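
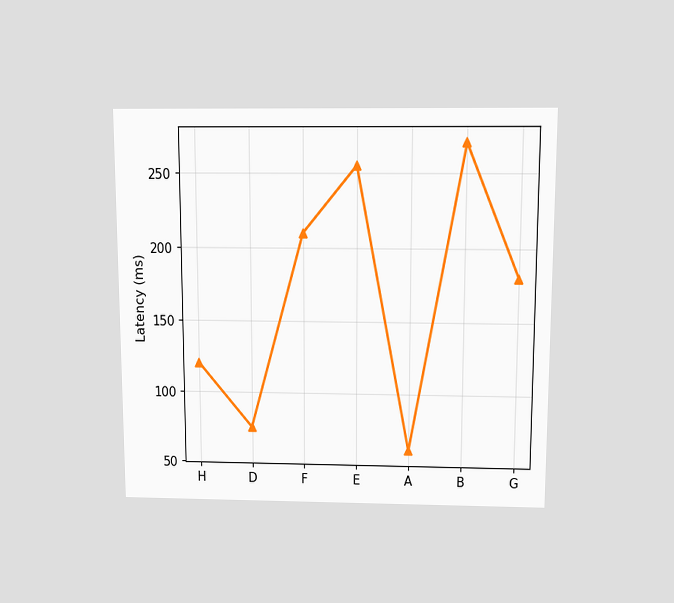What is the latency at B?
270ms

The chart is viewed slightly from above. At B, the line is at 270ms.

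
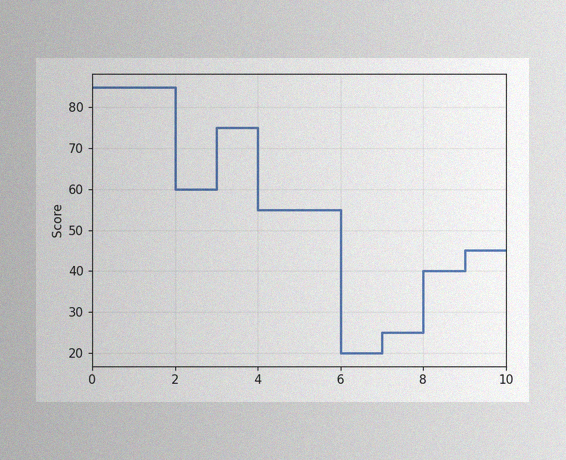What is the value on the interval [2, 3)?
The image has some photo noise and uneven lighting. On [2, 3) the step sits at 60.

60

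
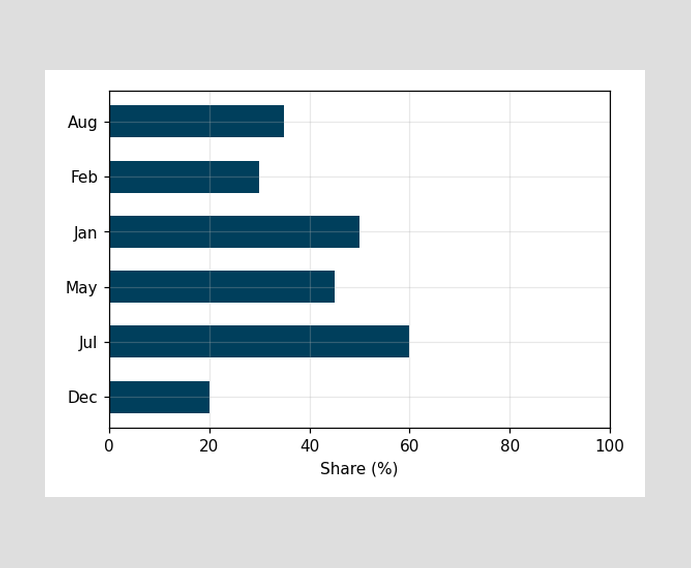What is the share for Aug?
Reading along the chart's x-axis, the Aug bar reaches 35%.

35%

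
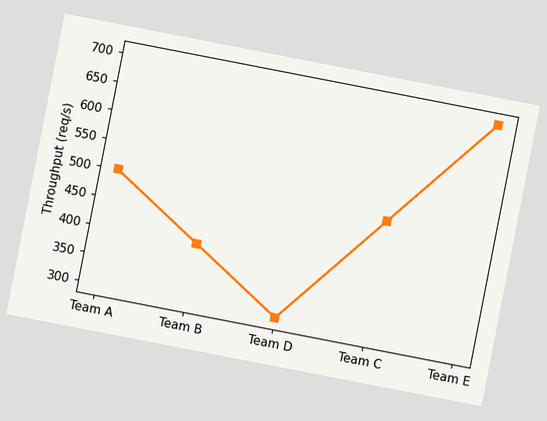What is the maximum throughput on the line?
The chart is tilted about 11° clockwise. The highest point is at Team E, and reading across to the y-axis gives 700req/s.

700req/s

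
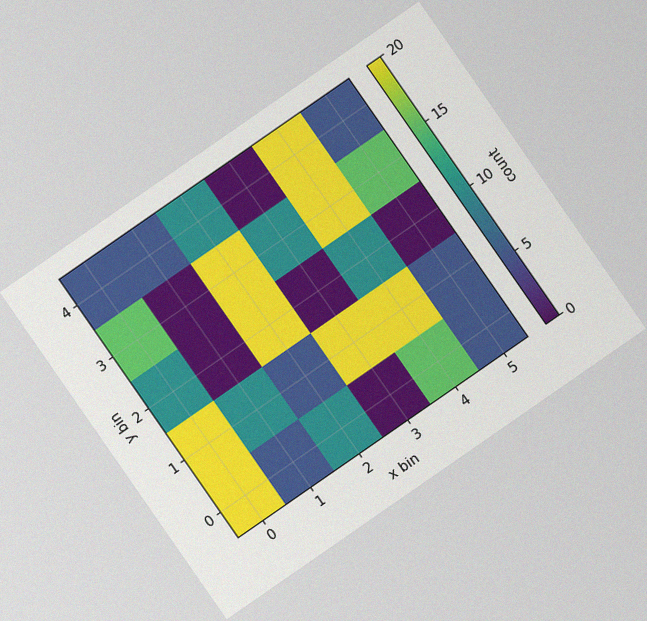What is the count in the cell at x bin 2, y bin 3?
20

The chart is tilted about 35° counter-clockwise, with some photo noise. Matching the cell (2, 3) against the colorbar gives 20.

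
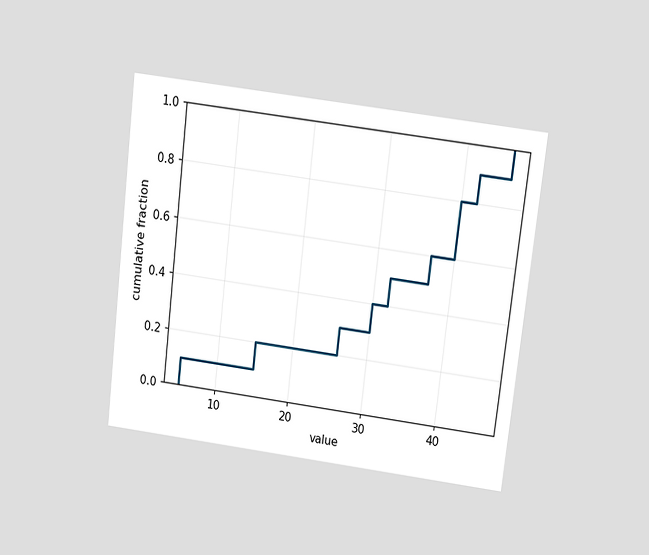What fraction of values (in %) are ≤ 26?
30%

The chart is tilted about 7° clockwise and viewed slightly from above. At x=26 the ECDF step is at 30%.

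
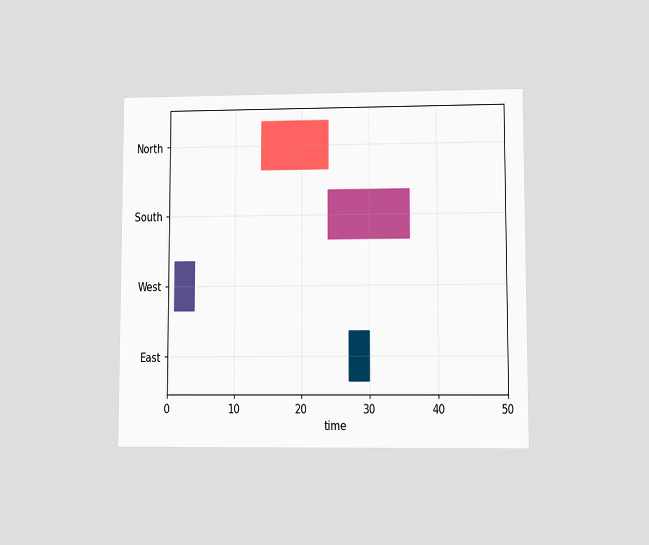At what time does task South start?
The chart is viewed at a slight angle. The South bar begins at t=24.

24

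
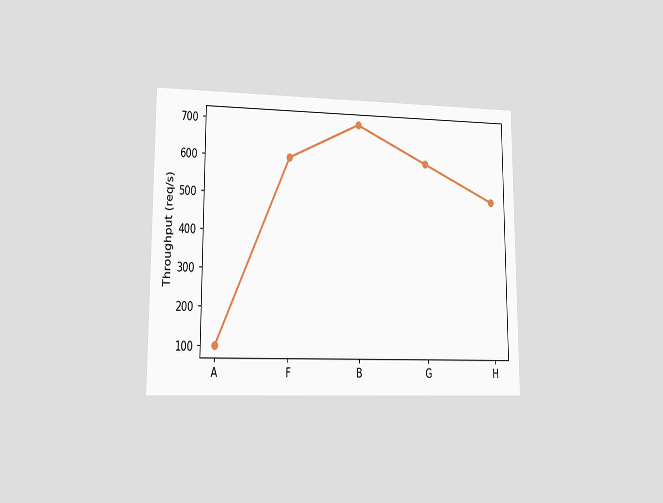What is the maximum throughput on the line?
700req/s

The chart is viewed at a slight angle. The highest point is at B, and reading across to the y-axis gives 700req/s.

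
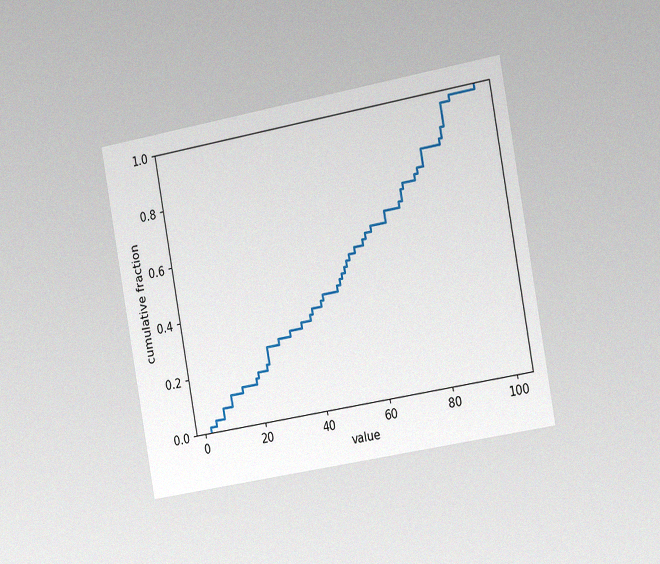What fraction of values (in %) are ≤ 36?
32%

The chart is tilted about 10° counter-clockwise and viewed slightly from the right, with some photo noise. At x=36 the ECDF step is at 32%.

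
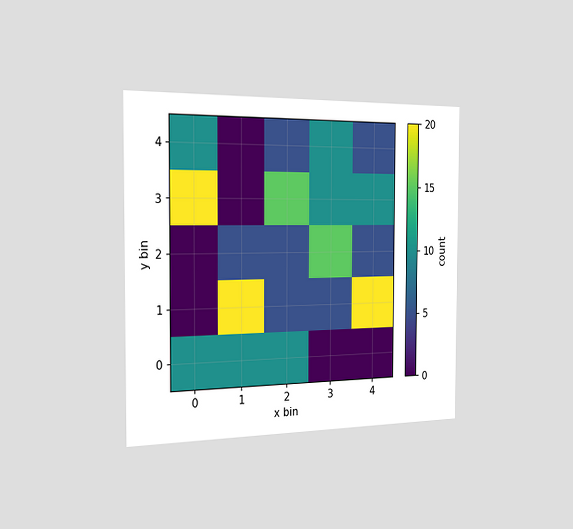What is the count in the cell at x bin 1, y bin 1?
The chart is viewed slightly from the left. Matching the cell (1, 1) against the colorbar gives 20.

20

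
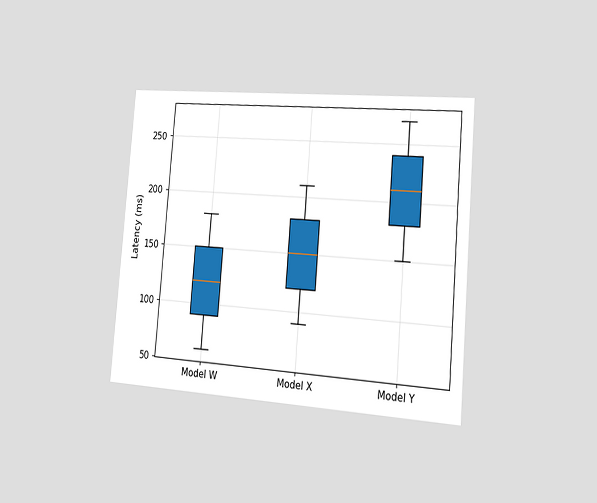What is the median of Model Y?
210ms

The chart is tilted about 5° clockwise and viewed slightly from the right. The median line in the Model Y box sits at 210ms.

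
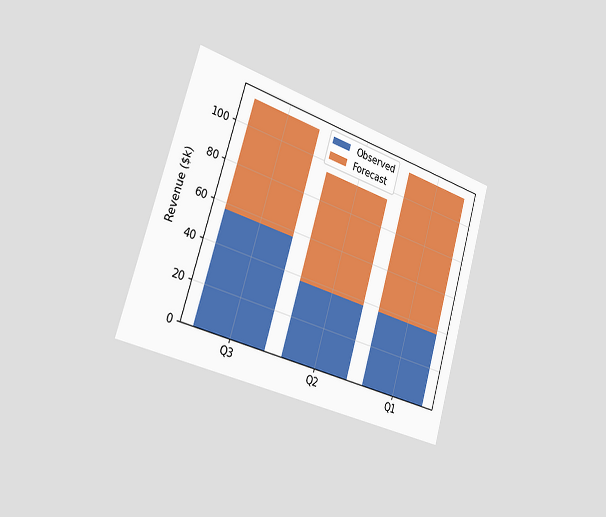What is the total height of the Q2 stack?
The chart is tilted about 17° clockwise and viewed slightly from the left. The Q2 stack's top reaches $95k on the y-axis.

$95k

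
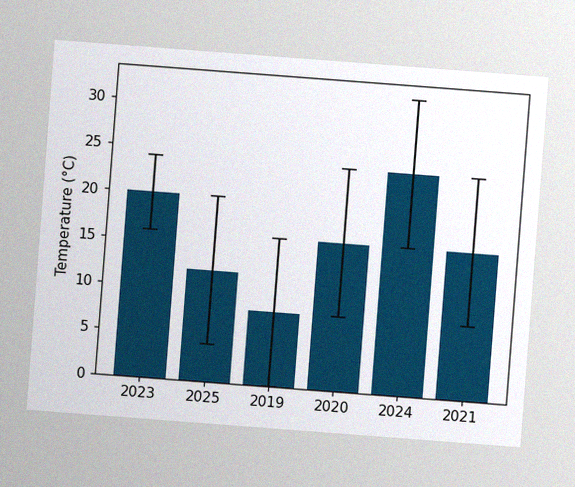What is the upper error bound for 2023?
The chart is tilted about 4° clockwise, with some photo noise. The 2023 bar's upper whisker reaches 24°C.

24°C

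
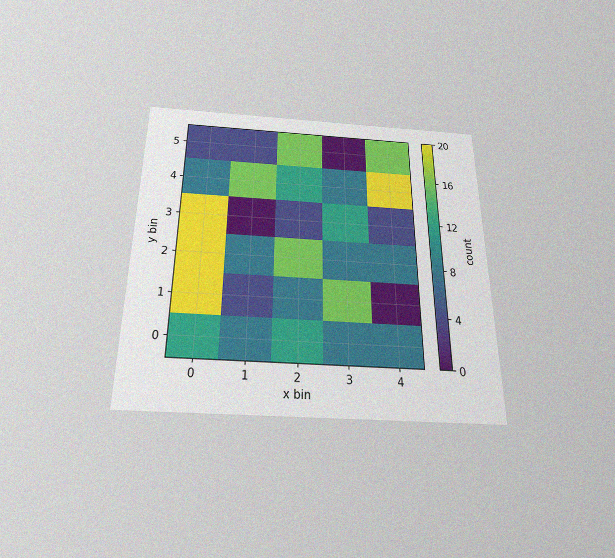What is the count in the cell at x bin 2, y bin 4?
12

The chart is viewed slightly from below, with some photo noise. Matching the cell (2, 4) against the colorbar gives 12.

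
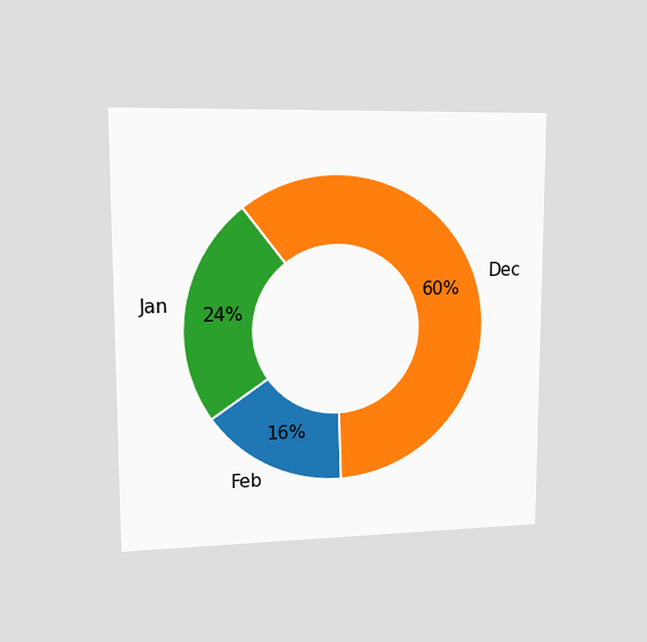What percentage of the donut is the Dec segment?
60%

The chart is viewed slightly from the left. The Dec segment takes up 60% of the ring.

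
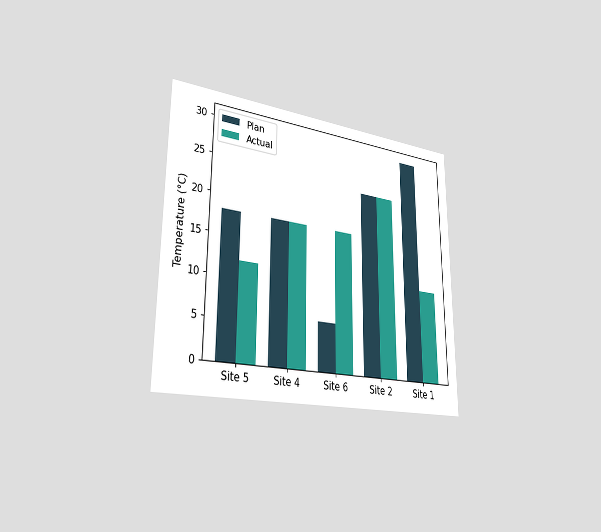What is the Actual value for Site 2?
24°C

The chart is viewed slightly from the left. The Actual bar at Site 2 reaches 24°C on the y-axis.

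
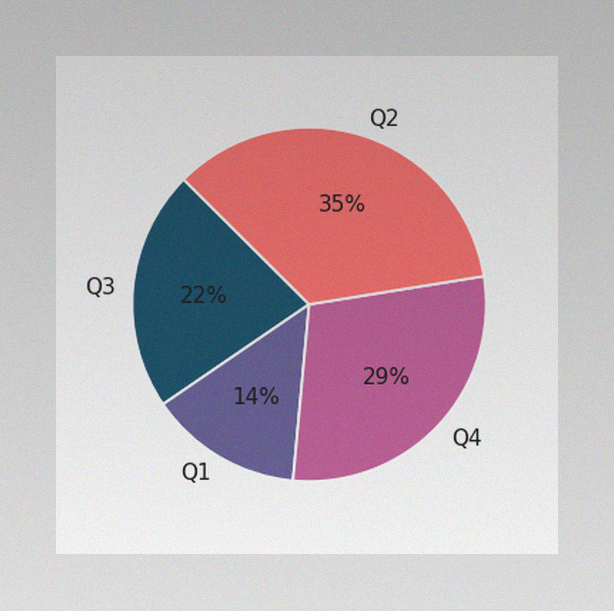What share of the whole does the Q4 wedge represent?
29%

The image has some photo noise and uneven lighting. The Q4 slice takes up 29% of the pie.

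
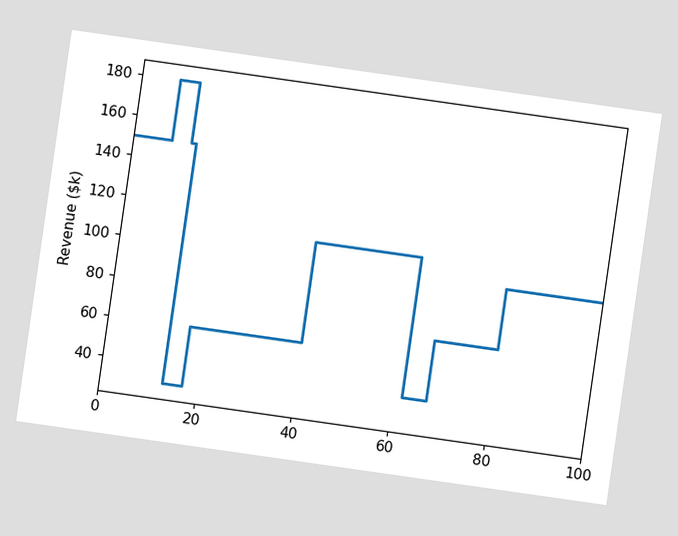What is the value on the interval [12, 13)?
$150k

The chart is tilted about 8° clockwise. On [12, 13) the step sits at $150k.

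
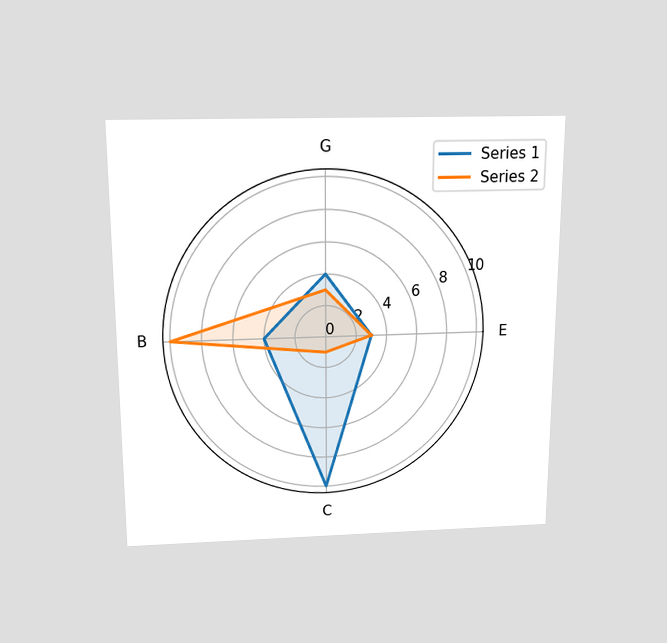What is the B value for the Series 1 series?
The chart is viewed slightly from above. On the B axis, Series 1 reaches 4.

4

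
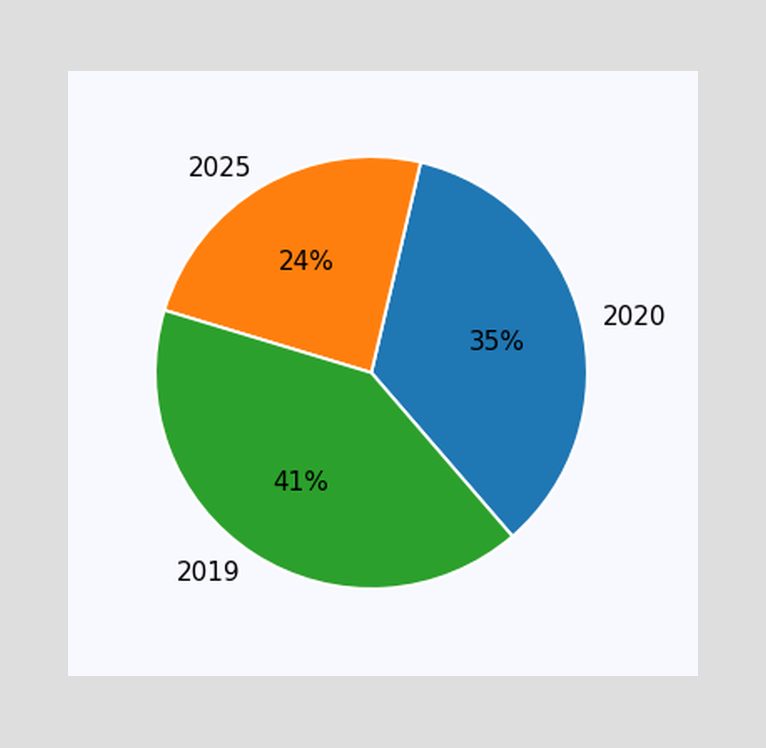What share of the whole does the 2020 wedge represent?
35%

The 2020 slice takes up 35% of the pie.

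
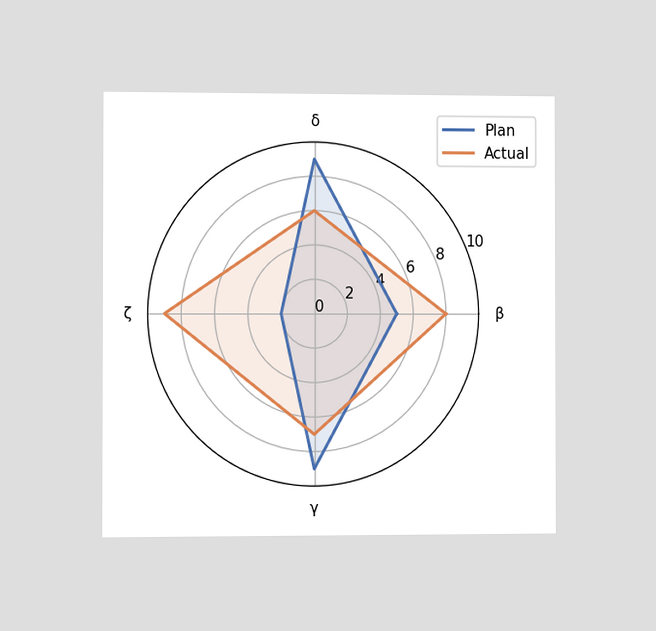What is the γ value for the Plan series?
9

The chart is viewed at a slight angle. On the γ axis, Plan reaches 9.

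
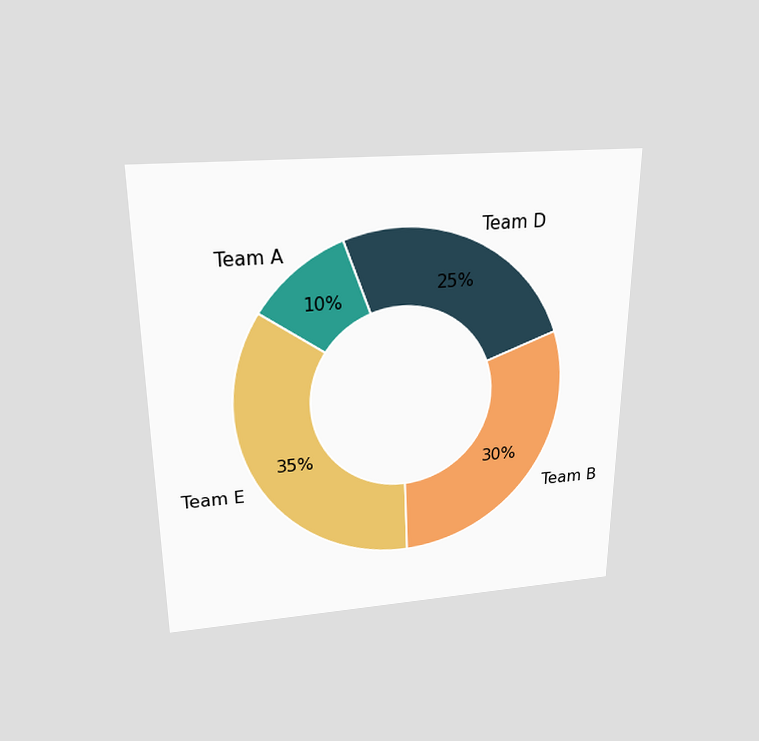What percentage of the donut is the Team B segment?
30%

The chart is viewed slightly from above. The Team B segment takes up 30% of the ring.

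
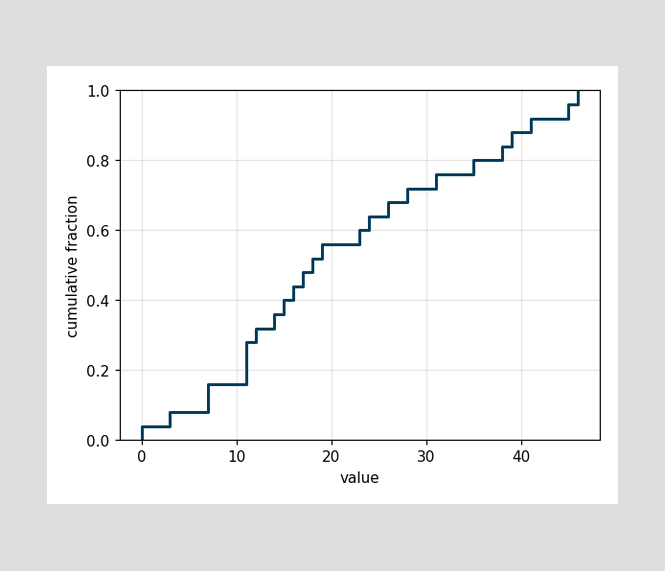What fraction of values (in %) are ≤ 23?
60%

At x=23 the ECDF step is at 60%.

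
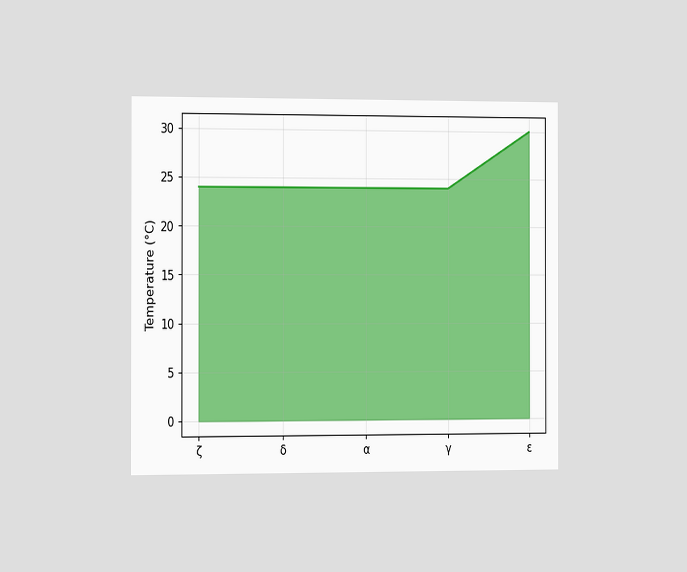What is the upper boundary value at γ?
The chart is viewed slightly from the left. At γ the upper boundary is at 24°C.

24°C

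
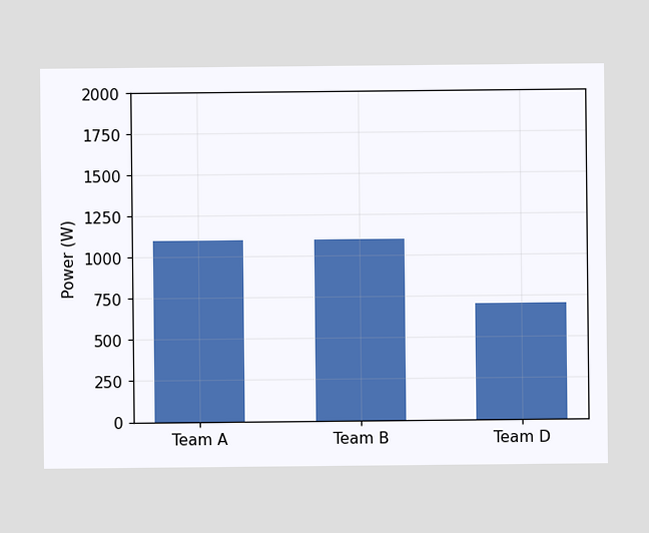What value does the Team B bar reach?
Reading along the chart's y-axis, the Team B bar reaches 1100W.

1100W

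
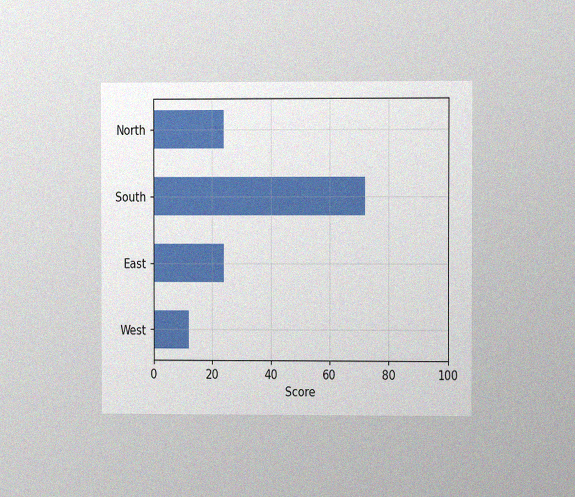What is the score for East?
24

The chart is viewed at a slight angle, with some photo noise. Reading along the chart's x-axis, the East bar reaches 24.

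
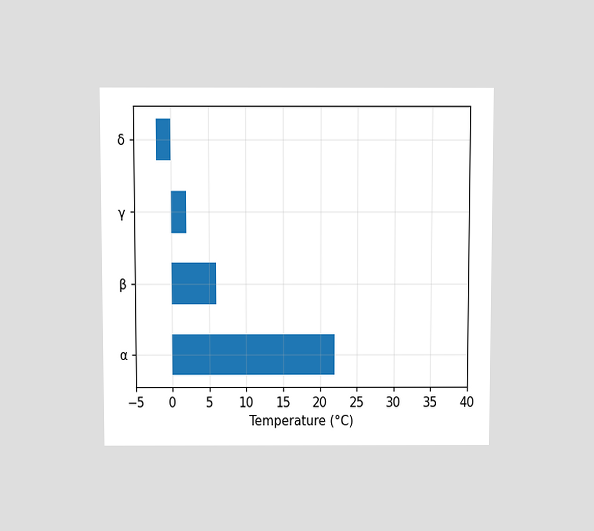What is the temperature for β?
The chart is viewed slightly from above. Reading along the chart's x-axis, the β bar reaches 6°C.

6°C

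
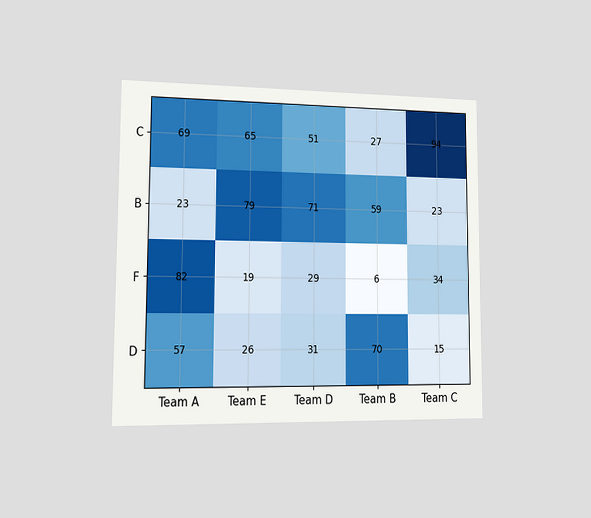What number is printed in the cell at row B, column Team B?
The chart is viewed slightly from the left. The (B, Team B) cell reads 59.

59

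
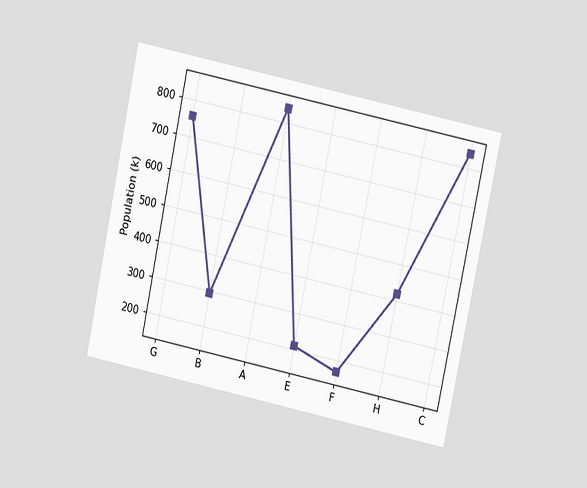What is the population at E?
The chart is tilted about 12° clockwise and viewed at a slight angle. At E, the line is at 210k.

210k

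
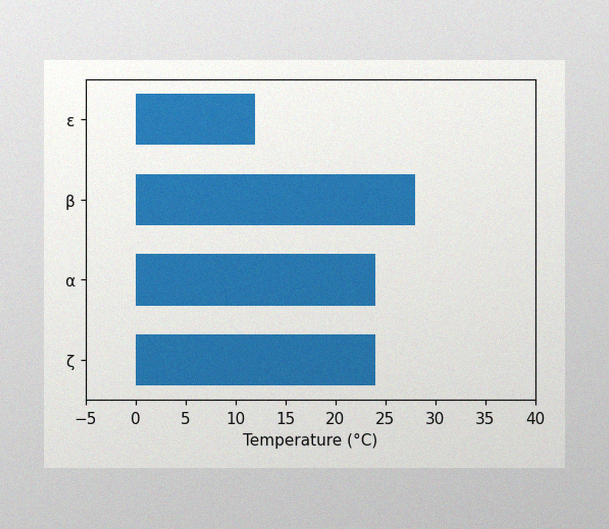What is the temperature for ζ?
24°C

The image has some photo noise and uneven lighting. Reading along the chart's x-axis, the ζ bar reaches 24°C.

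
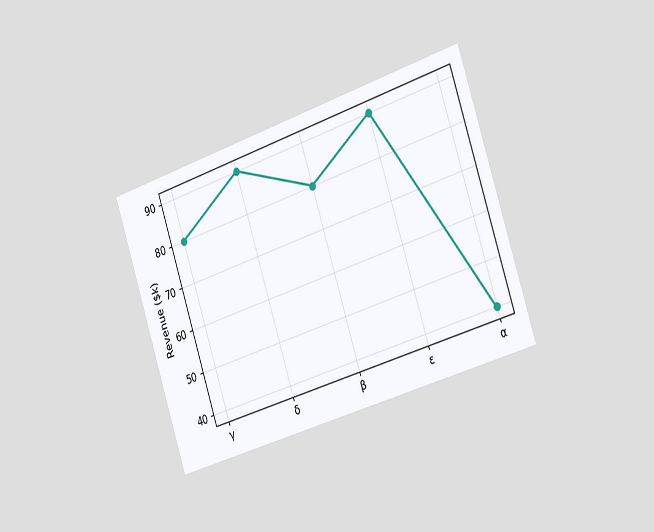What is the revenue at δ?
The chart is tilted about 18° counter-clockwise and viewed slightly from the right. At δ, the line is at $90k.

$90k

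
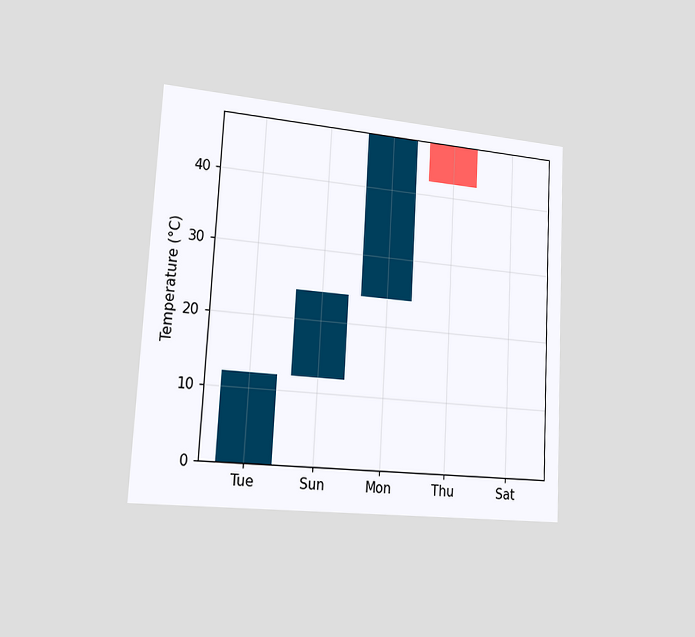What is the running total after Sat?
The chart is tilted about 3° clockwise and viewed slightly from the left. After Sat the running total reaches 42°C.

42°C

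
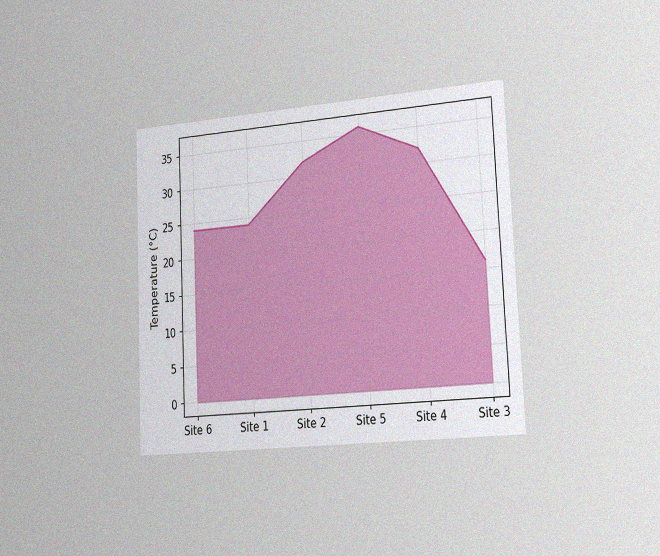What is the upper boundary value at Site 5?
The chart is tilted about 3° counter-clockwise and viewed slightly from the right, with some photo noise. At Site 5 the upper boundary is at 36°C.

36°C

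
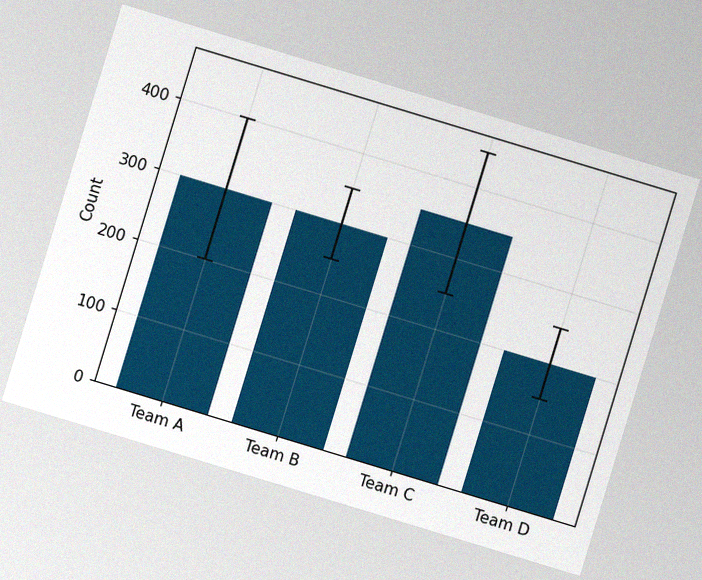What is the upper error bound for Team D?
The chart is tilted about 17° clockwise, with some photo noise. The Team D bar's upper whisker reaches 250.

250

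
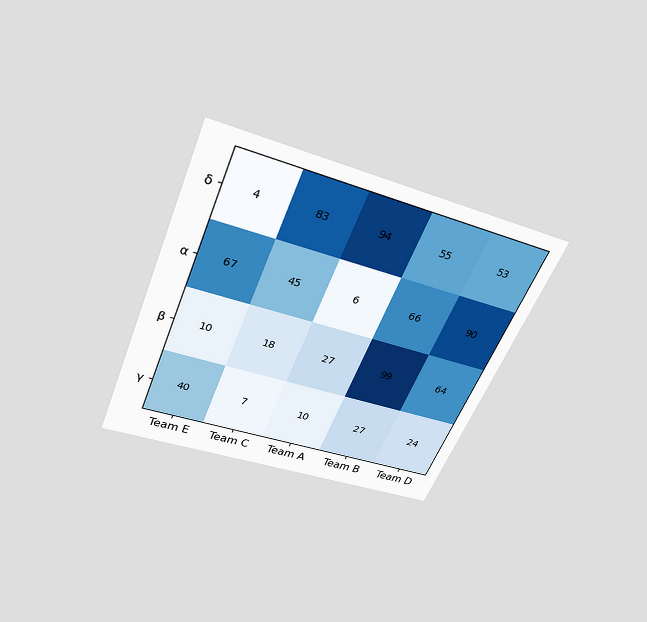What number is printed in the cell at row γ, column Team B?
27

The chart is tilted about 22° clockwise and viewed slightly from above. The (γ, Team B) cell reads 27.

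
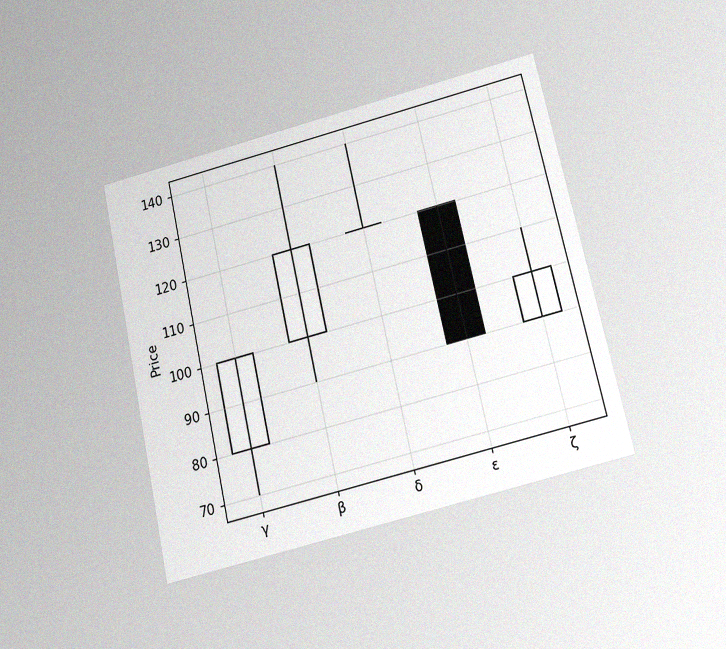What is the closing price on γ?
The chart is tilted about 13° counter-clockwise and viewed slightly from below, with some photo noise. The γ candle closes at 100.

100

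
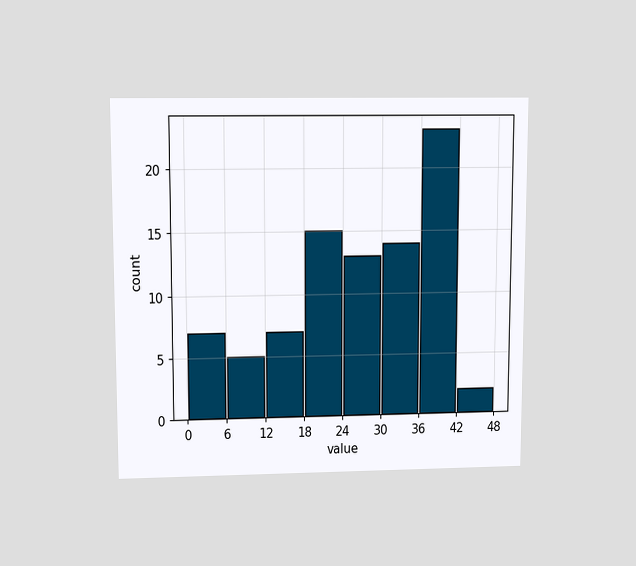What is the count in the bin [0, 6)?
7

The chart is viewed slightly from above. The [0, 6) bin has height 7.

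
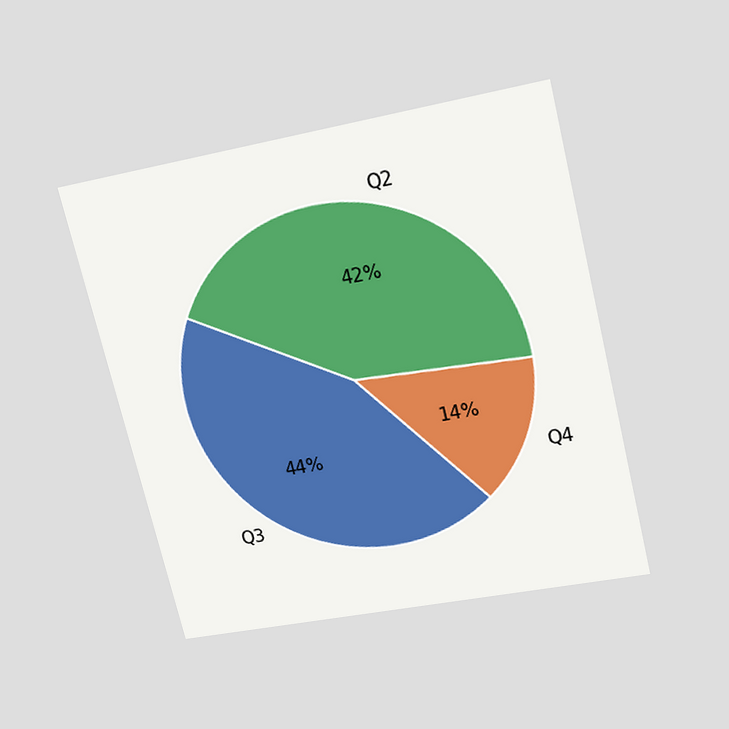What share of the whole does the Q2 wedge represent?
The chart is tilted about 14° counter-clockwise and viewed slightly from above. The Q2 slice takes up 42% of the pie.

42%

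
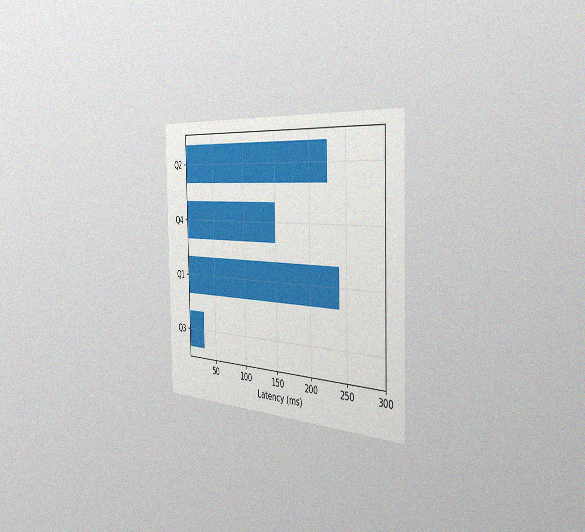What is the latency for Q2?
225ms

The chart is viewed slightly from the right, with some photo noise. Reading along the chart's x-axis, the Q2 bar reaches 225ms.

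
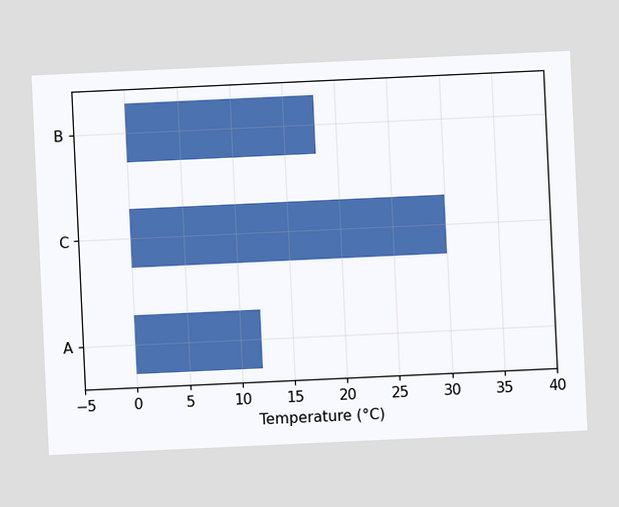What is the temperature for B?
18°C

The chart is tilted about 3° counter-clockwise. Reading along the chart's x-axis, the B bar reaches 18°C.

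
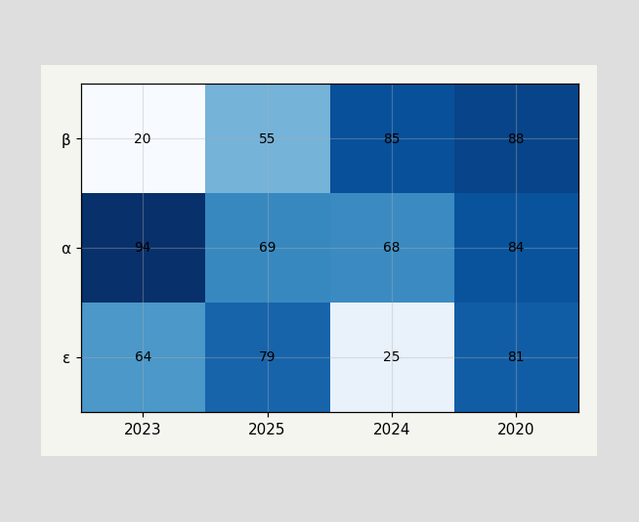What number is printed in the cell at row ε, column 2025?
79

The (ε, 2025) cell reads 79.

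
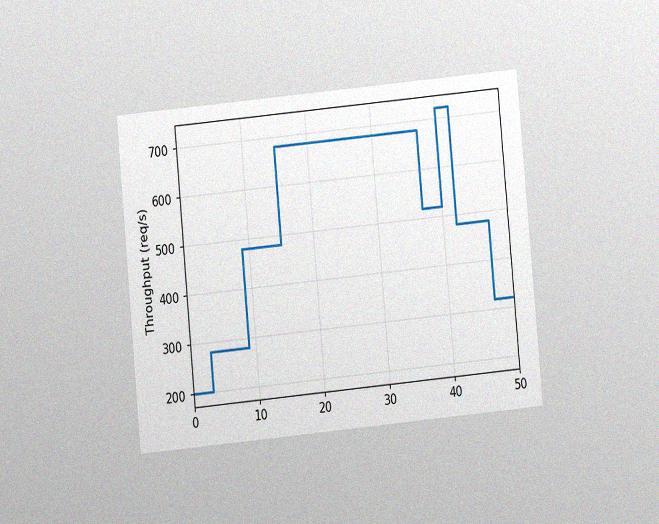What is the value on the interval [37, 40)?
The chart is tilted about 5° counter-clockwise and viewed at a slight angle, with some photo noise. On [37, 40) the step sits at 520req/s.

520req/s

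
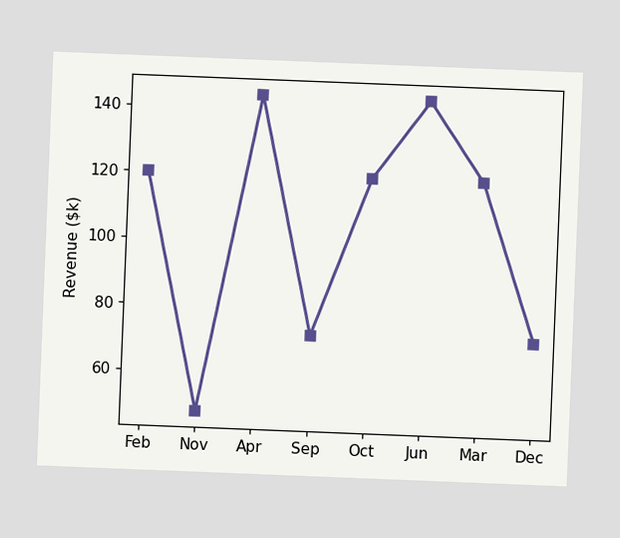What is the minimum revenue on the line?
The chart is tilted about 2° clockwise. The lowest point is at Nov, and reading across to the y-axis gives $48k.

$48k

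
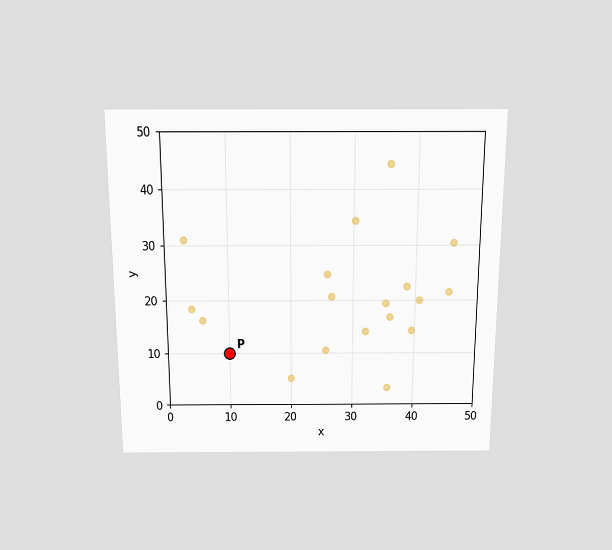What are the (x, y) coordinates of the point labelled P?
(10, 10)

The chart is viewed slightly from above. Following the gridlines from P to each axis, P sits at (10, 10).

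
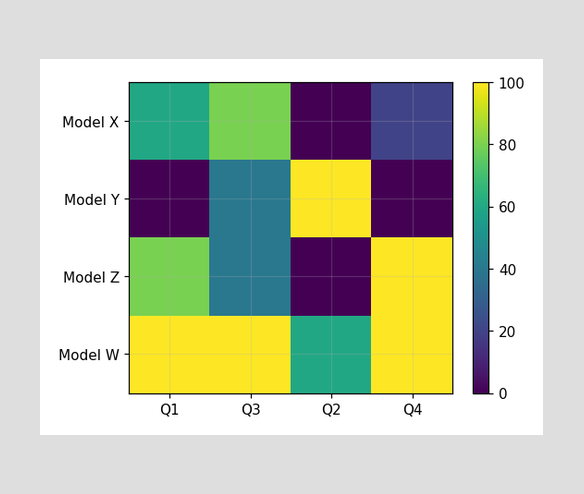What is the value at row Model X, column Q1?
Matching cell (Model X, Q1) against the colorbar gives 60.

60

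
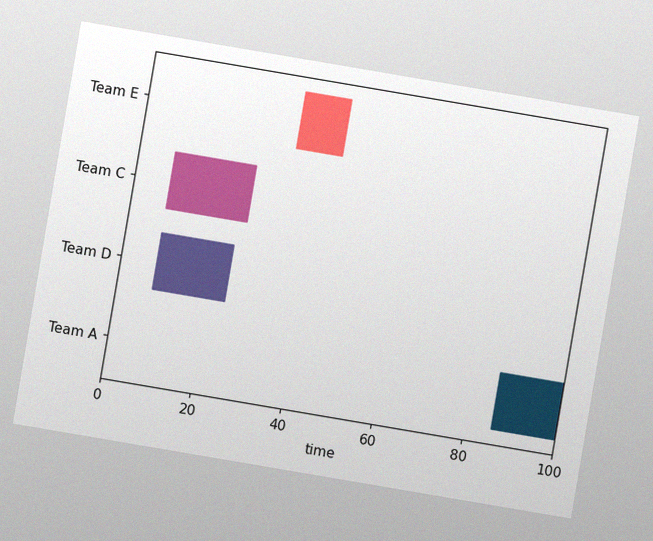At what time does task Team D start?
8

The chart is tilted about 10° clockwise, with some photo noise. The Team D bar begins at t=8.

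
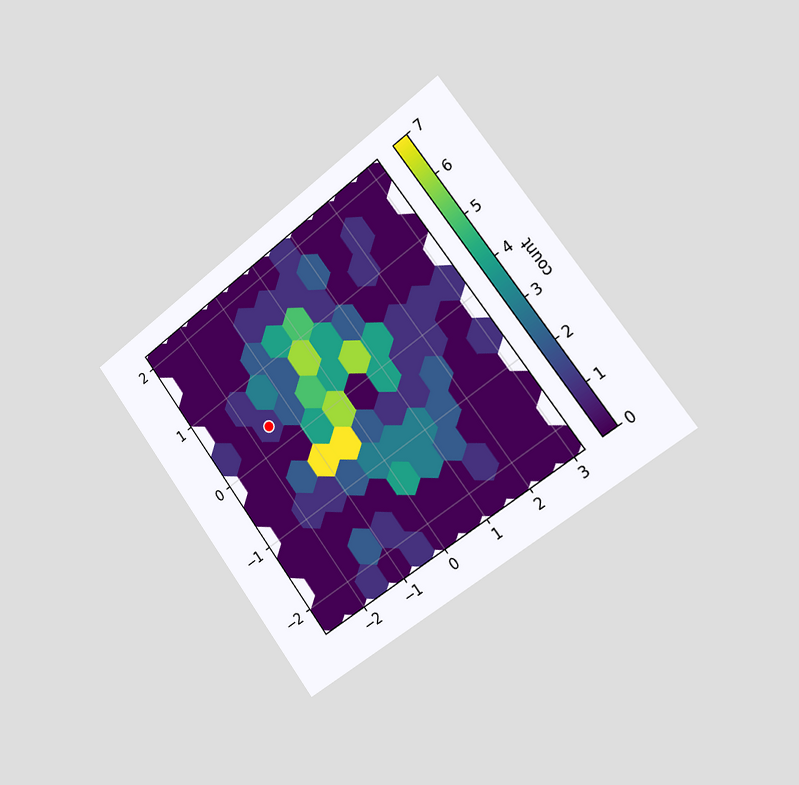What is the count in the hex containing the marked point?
1

The chart is tilted about 36° counter-clockwise and viewed slightly from the right. The marked hex reads 1 on the colorbar.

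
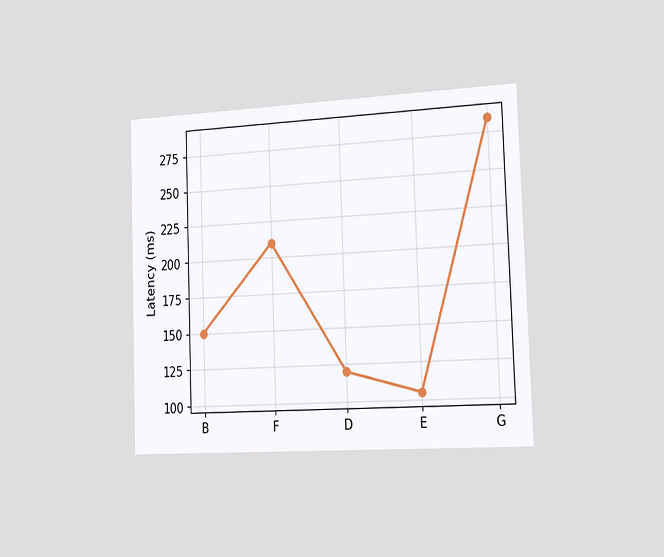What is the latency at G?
285ms

The chart is tilted about 2° counter-clockwise and viewed slightly from the right. At G, the line is at 285ms.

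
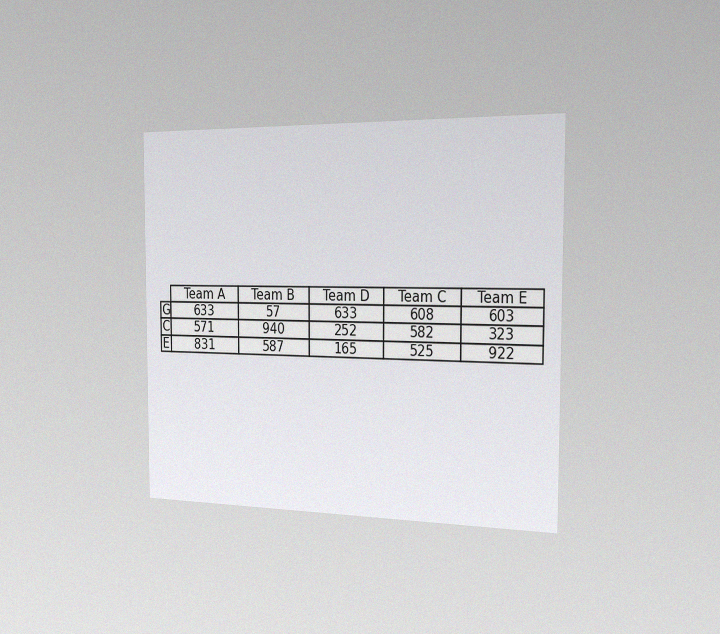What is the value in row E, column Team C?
The chart is viewed slightly from the right, with some photo noise. The (E, Team C) cell reads 525.

525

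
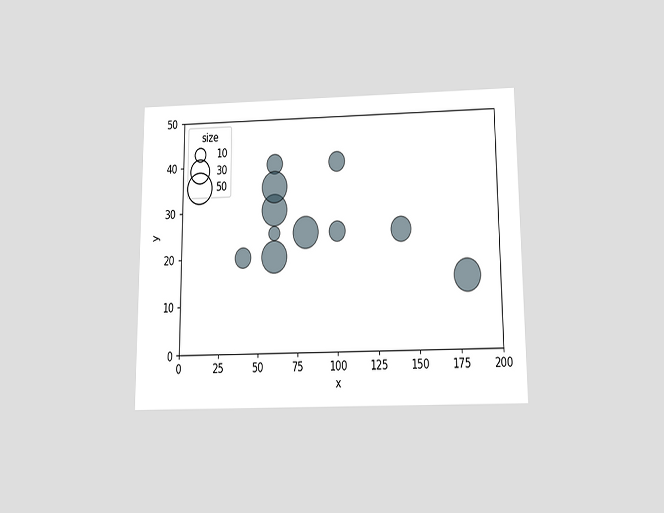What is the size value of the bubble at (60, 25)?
The chart is viewed slightly from below. Matching the bubble at (60, 25) against the size legend gives 10.

10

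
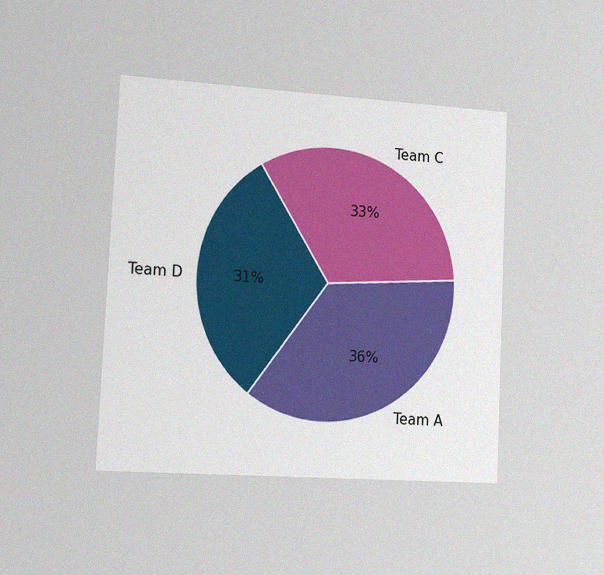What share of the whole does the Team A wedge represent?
The chart is tilted about 3° clockwise and viewed slightly from the left, with some photo noise. The Team A slice takes up 36% of the pie.

36%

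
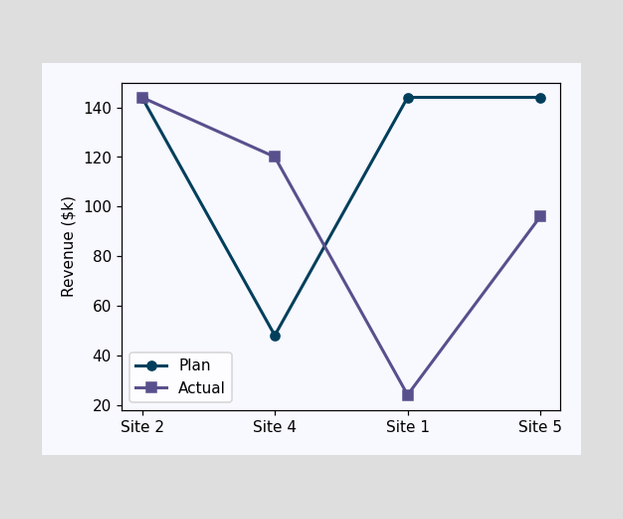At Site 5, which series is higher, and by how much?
At Site 5, Plan sits above the other line by $48k.

Plan, by $48k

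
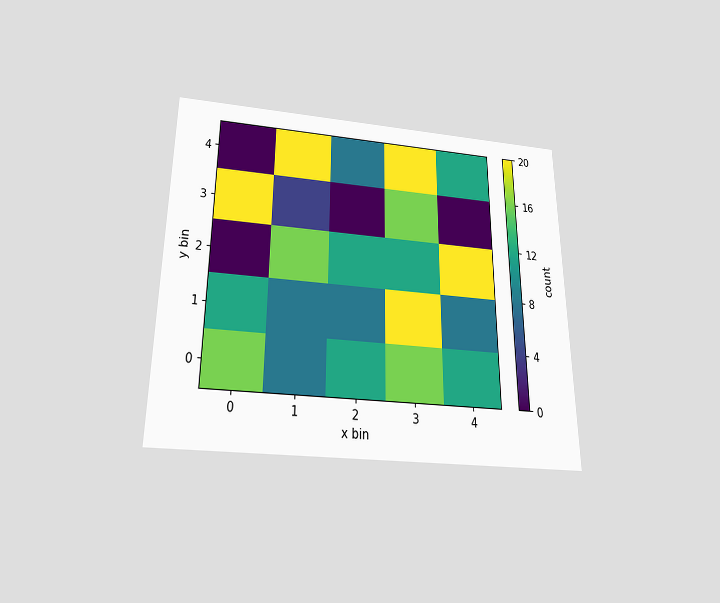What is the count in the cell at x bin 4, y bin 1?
The chart is viewed slightly from below. Matching the cell (4, 1) against the colorbar gives 8.

8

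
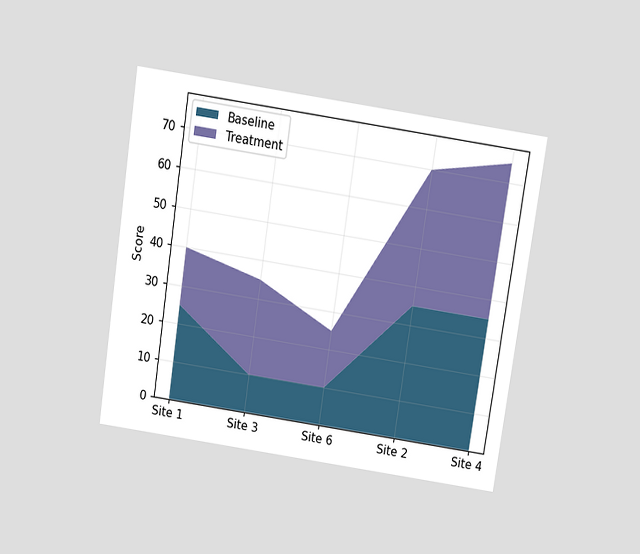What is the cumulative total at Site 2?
70

The chart is tilted about 8° clockwise and viewed slightly from above. The stacked total at Site 2 reaches 70.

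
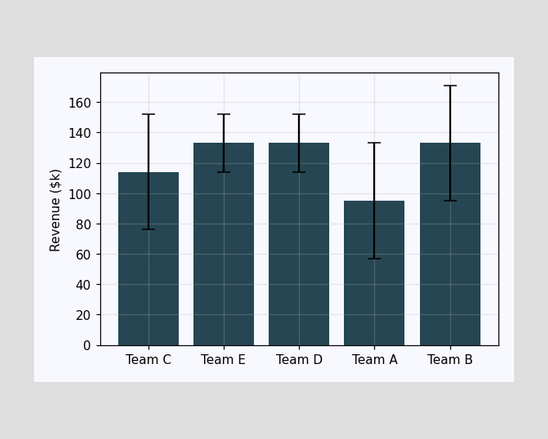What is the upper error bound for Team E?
$152k

The Team E bar's upper whisker reaches $152k.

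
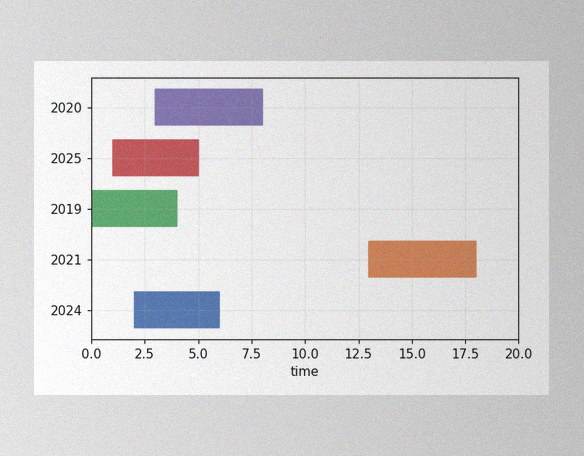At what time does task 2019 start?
The image has some photo noise and uneven lighting. The 2019 bar begins at t=0.

0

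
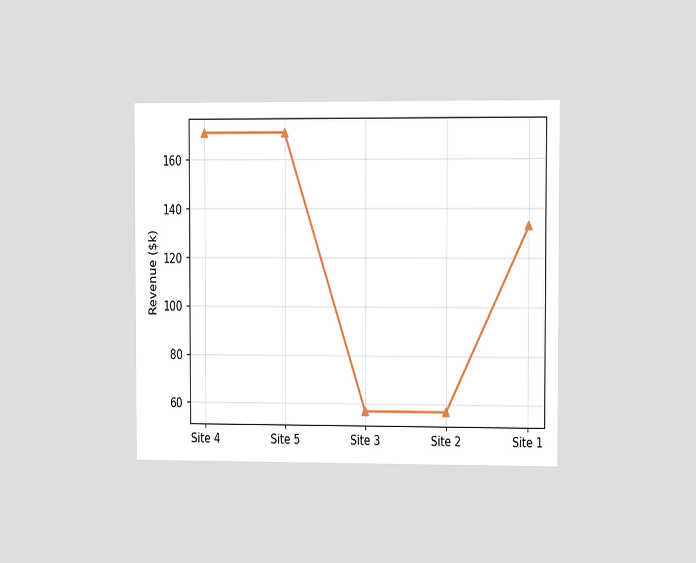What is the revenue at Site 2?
The chart is viewed slightly from the right. At Site 2, the line is at $57k.

$57k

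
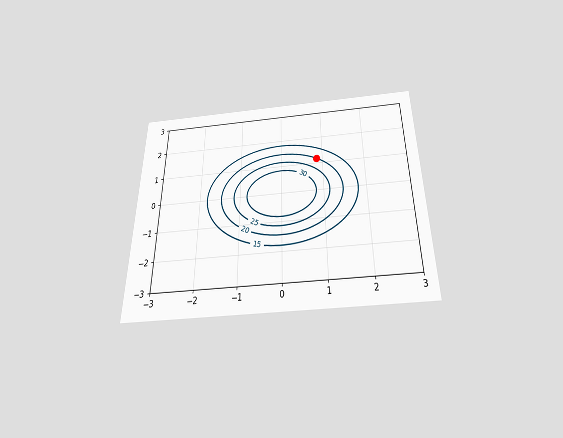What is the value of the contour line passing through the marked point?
The chart is viewed slightly from below. The marked point sits on the contour labelled 20.

20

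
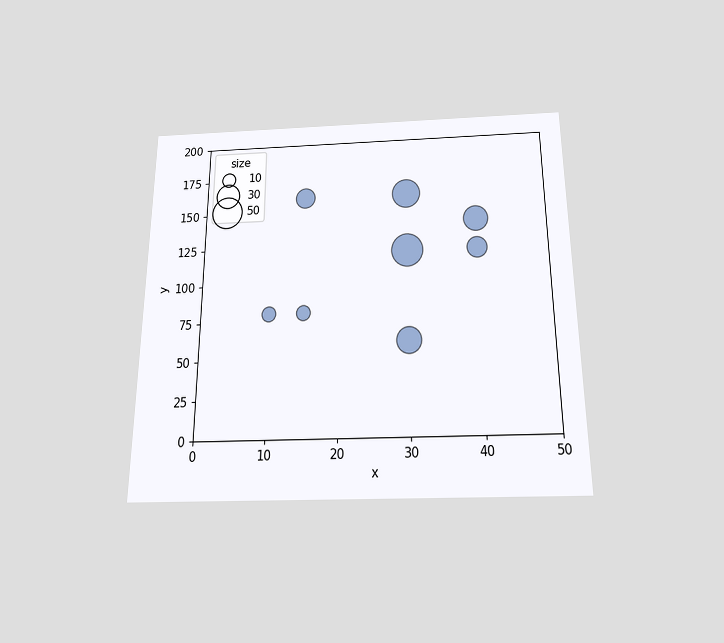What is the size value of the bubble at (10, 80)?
The chart is viewed slightly from below. Matching the bubble at (10, 80) against the size legend gives 10.

10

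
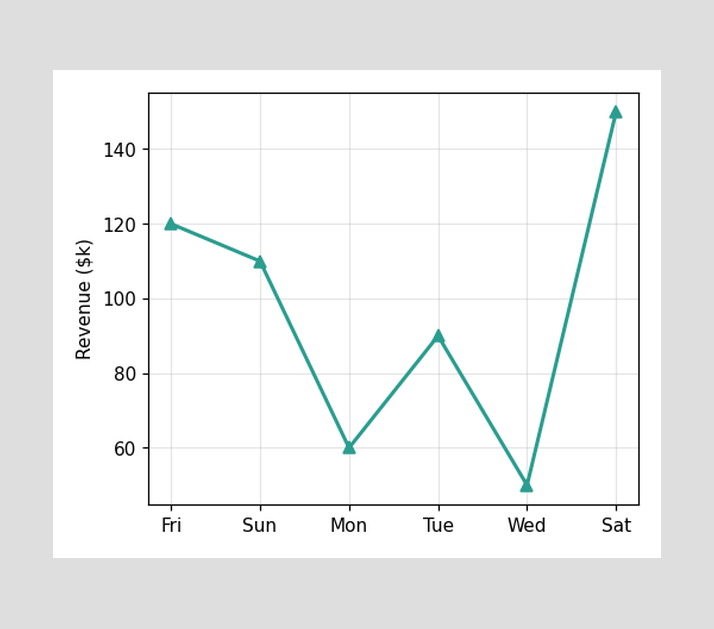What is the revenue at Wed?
$50k

At Wed, the line is at $50k.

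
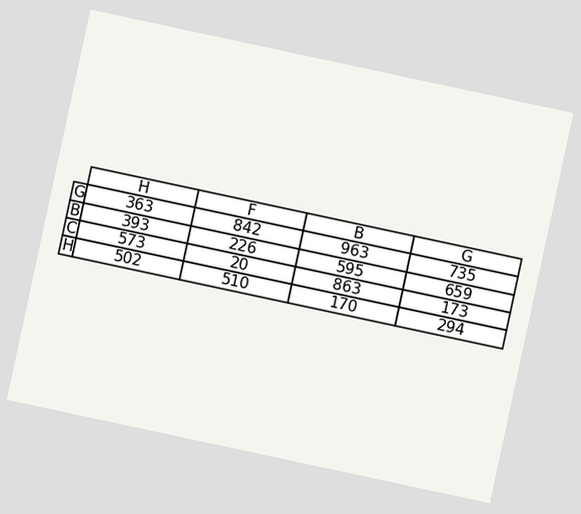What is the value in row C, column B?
The chart is tilted about 12° clockwise. The (C, B) cell reads 863.

863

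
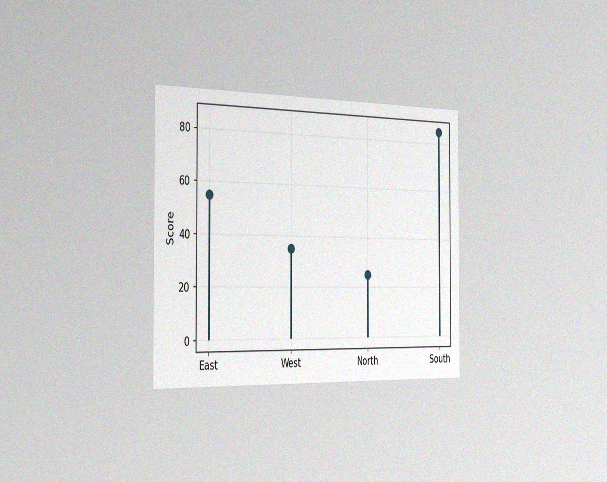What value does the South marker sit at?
85

The chart is viewed slightly from the left, with some photo noise. The South marker sits at 85.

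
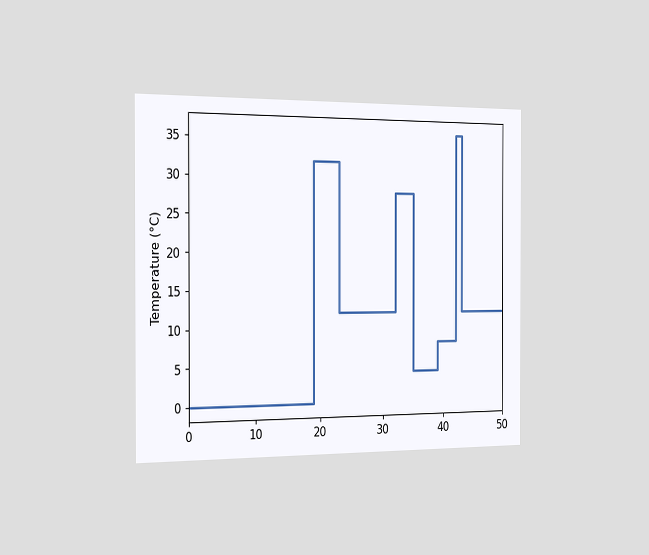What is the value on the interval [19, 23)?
32°C

The chart is viewed slightly from the left. On [19, 23) the step sits at 32°C.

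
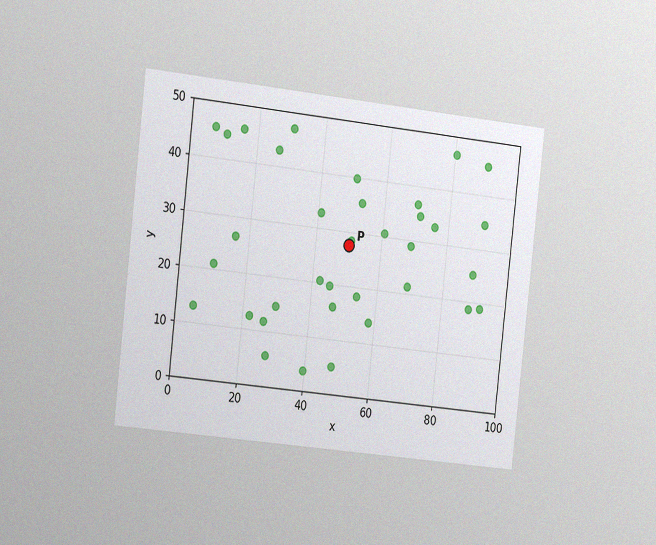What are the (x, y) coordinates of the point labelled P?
The chart is tilted about 6° clockwise and viewed slightly from the left, with some photo noise. Following the gridlines from P to each axis, P sits at (50, 27.5).

(50, 27.5)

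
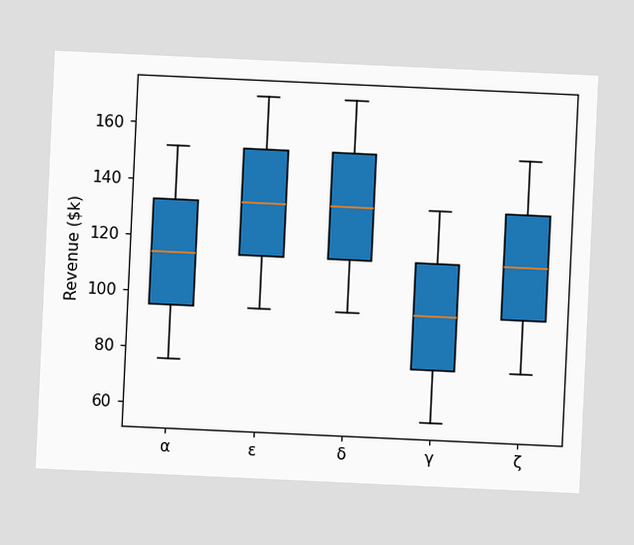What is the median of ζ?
$114k

The chart is tilted about 3° clockwise. The median line in the ζ box sits at $114k.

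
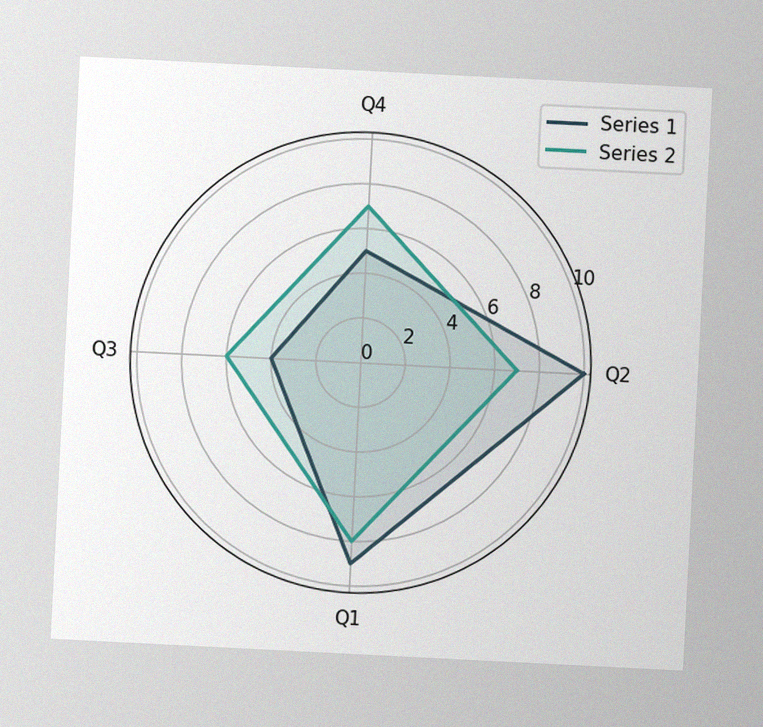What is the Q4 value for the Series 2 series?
The chart is tilted about 3° clockwise, with some photo noise. On the Q4 axis, Series 2 reaches 7.

7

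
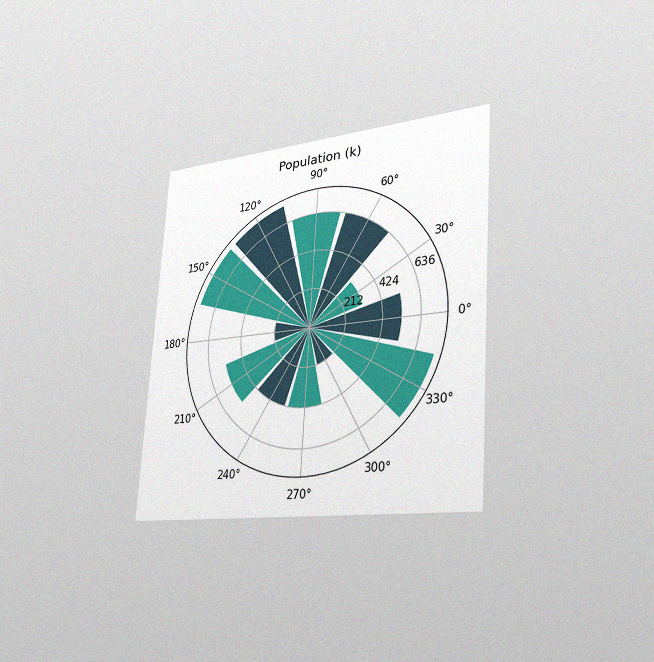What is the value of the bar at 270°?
The chart is tilted about 4° clockwise and viewed slightly from the right, with some photo noise. The bar at 270° reaches 424k on the radial axis.

424k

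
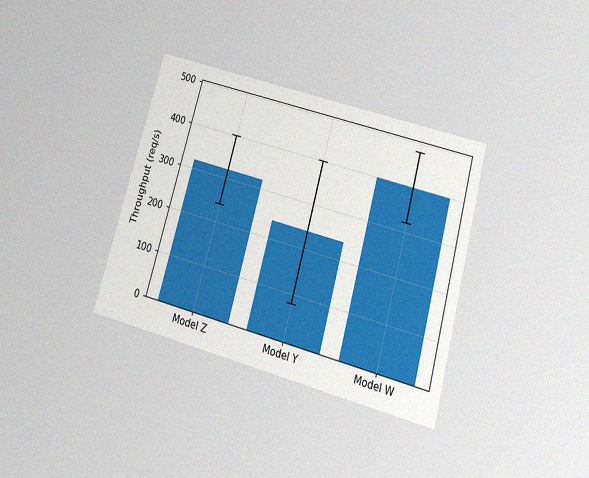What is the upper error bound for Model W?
480req/s

The chart is tilted about 16° clockwise and viewed slightly from below, with some photo noise. The Model W bar's upper whisker reaches 480req/s.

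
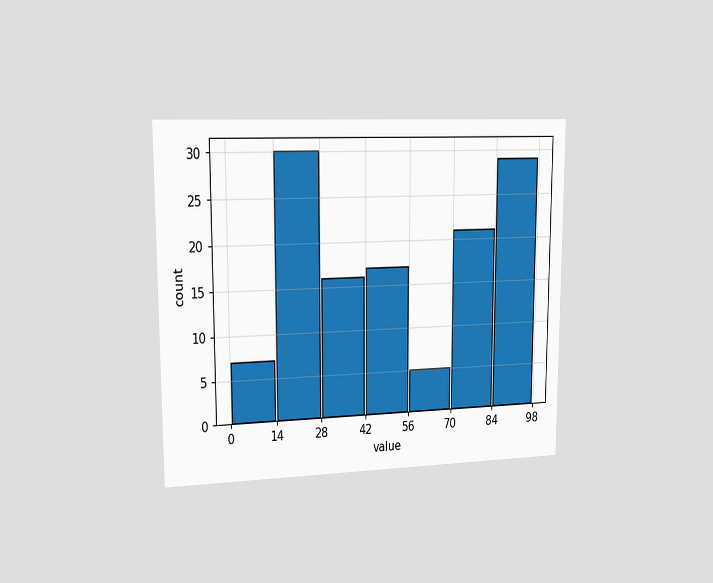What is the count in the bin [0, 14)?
The chart is viewed slightly from the left. The [0, 14) bin has height 7.

7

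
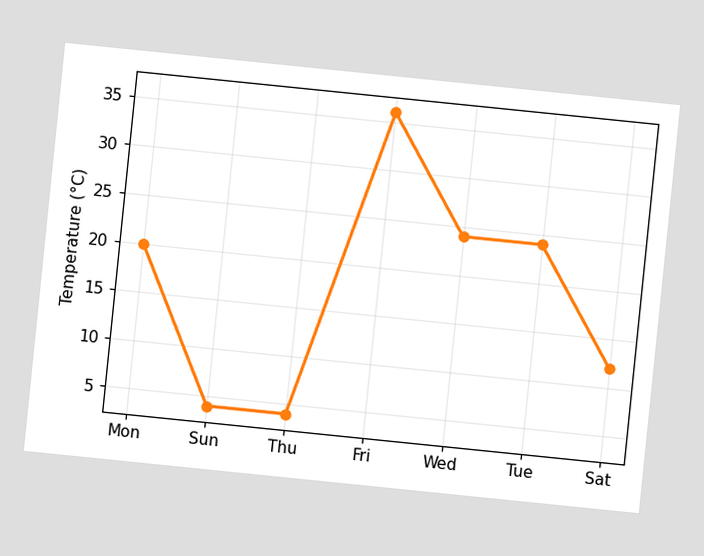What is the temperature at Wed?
24°C

The chart is tilted about 6° clockwise. At Wed, the line is at 24°C.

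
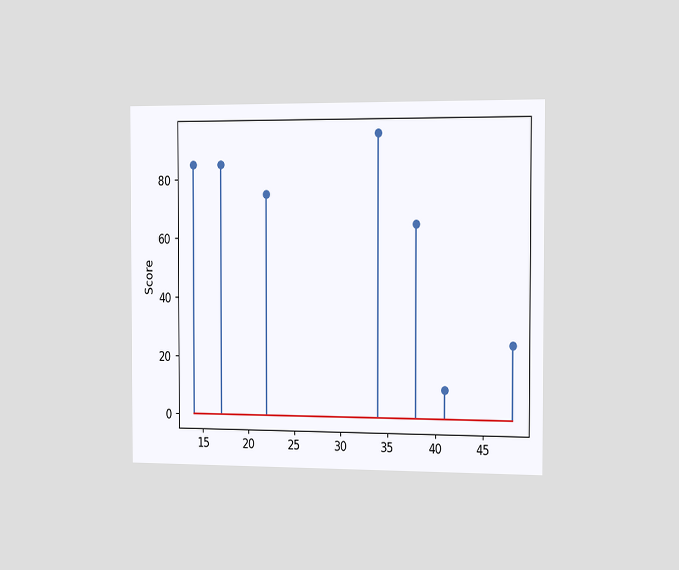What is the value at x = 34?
The chart is viewed slightly from the right. The stem at x=34 reaches 95.

95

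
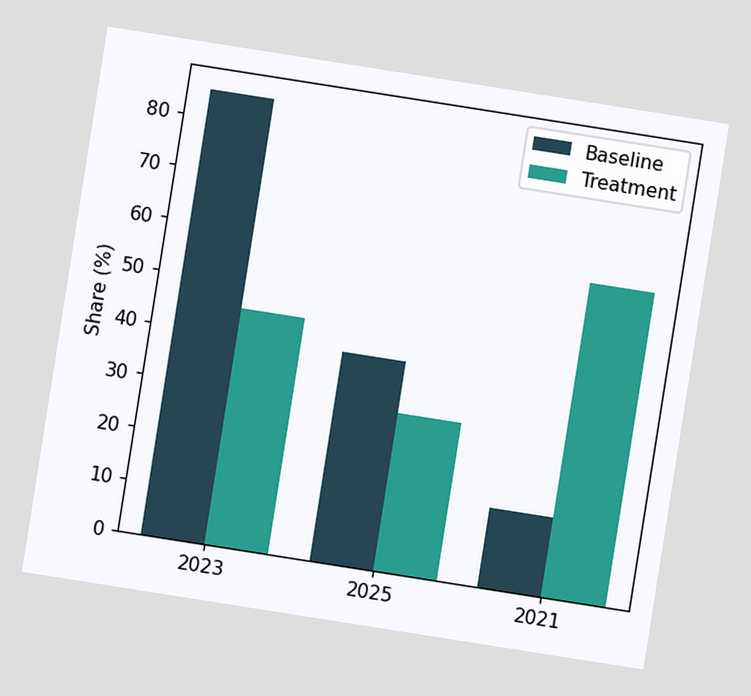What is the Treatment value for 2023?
The chart is tilted about 9° clockwise. The Treatment bar at 2023 reaches 45% on the y-axis.

45%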